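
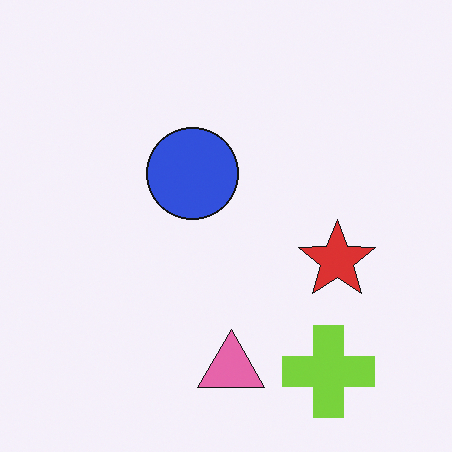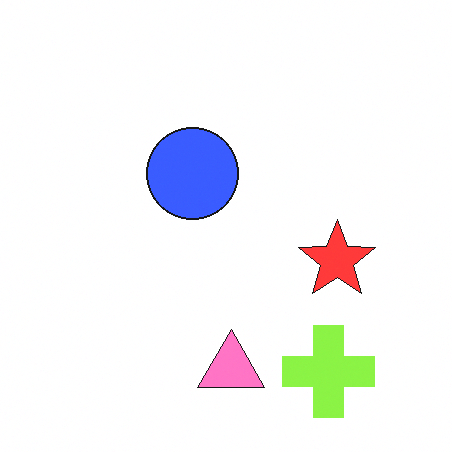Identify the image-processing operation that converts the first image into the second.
Slightly brightened.

Every pixel — background and shapes alike — is uniformly brightened.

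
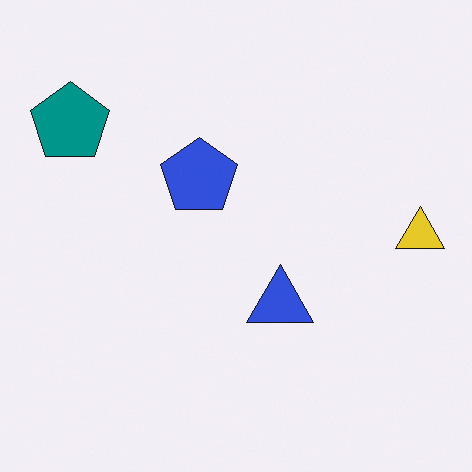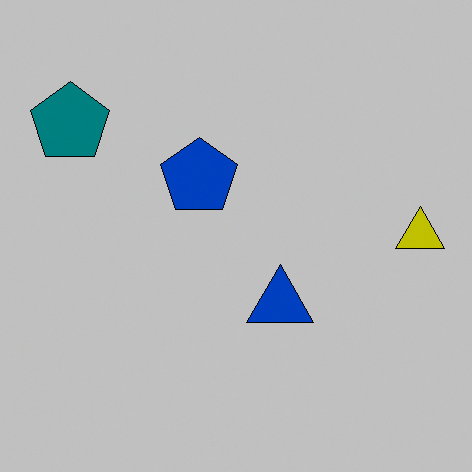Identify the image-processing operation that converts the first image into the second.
The image was aggressively posterized.

Each flat color has snapped to a coarser quantized level — most visibly, the near-white background has dropped to a flat grey.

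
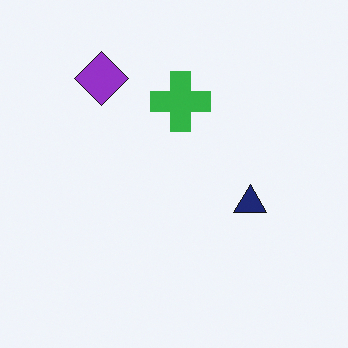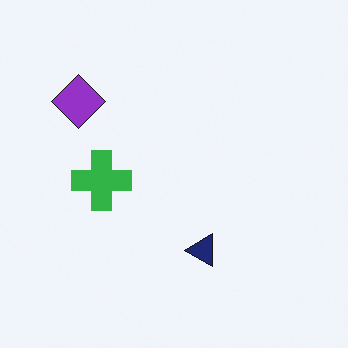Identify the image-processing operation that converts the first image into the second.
This is the original image transposed (reflected across the top-left ↔ bottom-right diagonal).

Shapes have swapped their row and column positions — what was in the top-right is now in the bottom-left — a diagonal reflection.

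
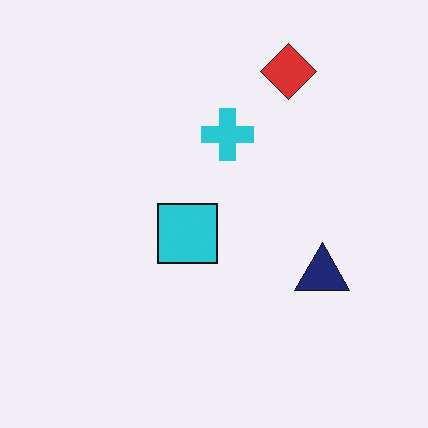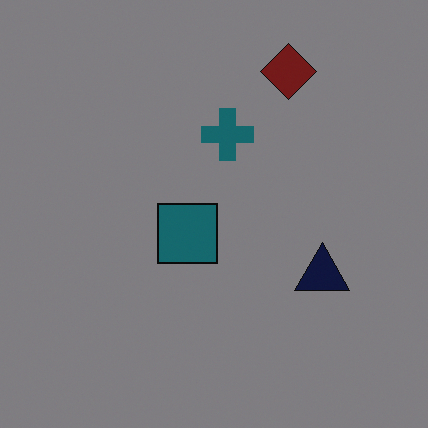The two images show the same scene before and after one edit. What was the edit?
The transformation is: darkened a lot.

Every pixel — background and shapes alike — is uniformly darkened.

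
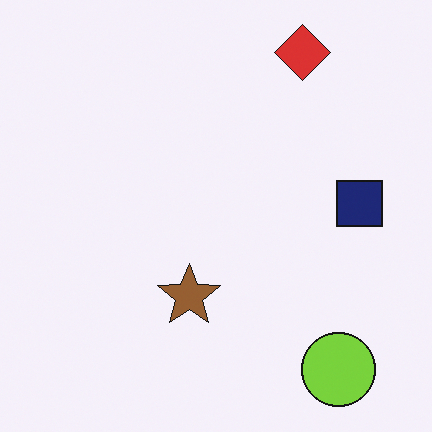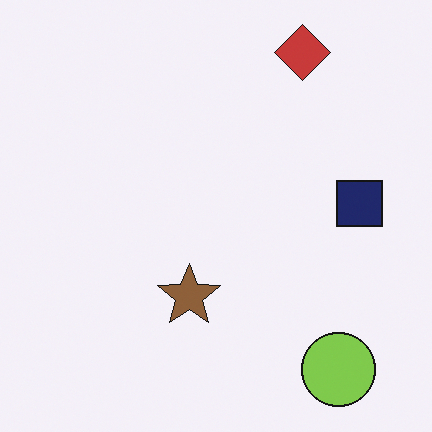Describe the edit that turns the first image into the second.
The transformation is: slightly desaturated.

All colors are more muted and greyish — a global saturation change.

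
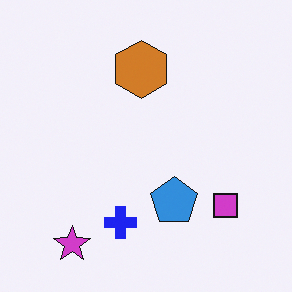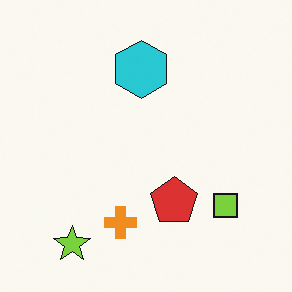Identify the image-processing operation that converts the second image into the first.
The image was hue-shifted by a large amount.

Every shape's color has rotated by the same amount around the hue wheel — a uniform hue shift.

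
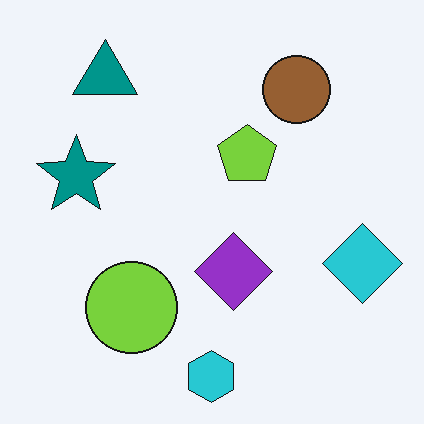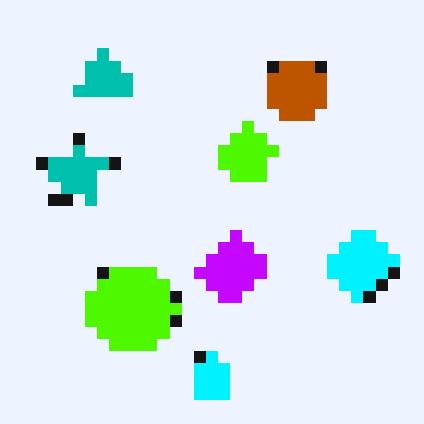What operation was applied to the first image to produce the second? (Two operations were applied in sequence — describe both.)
Made much more vivid (saturation change), then heavily pixelated into large blocks.

All colors are more vivid — a global saturation change. Shapes are reduced to large square blocks; fine edges and outlines are lost — a downscale-then-upscale (mosaic) effect.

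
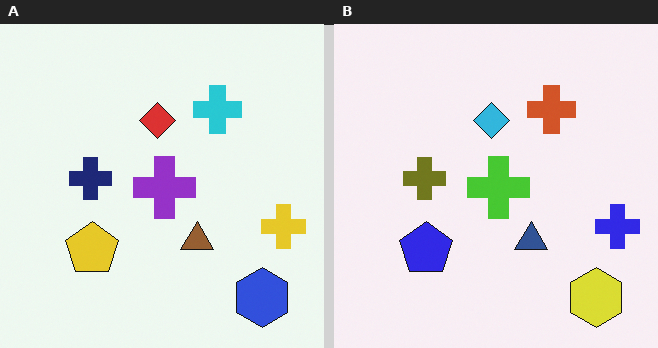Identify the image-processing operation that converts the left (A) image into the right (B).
The right (B) image is the left (A) hue-shifted through roughly half the color wheel.

Every shape's color has rotated by the same amount around the hue wheel — a uniform hue shift.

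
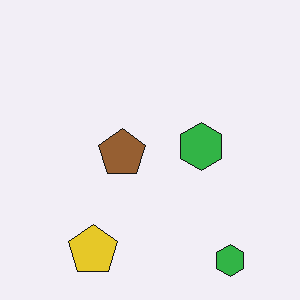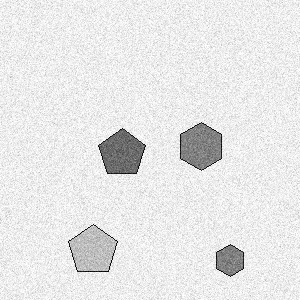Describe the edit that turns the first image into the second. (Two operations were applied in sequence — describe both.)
The image was degraded with visible gaussian noise, then converted to grayscale.

Random speckle covers the whole image, including the flat background. All color is removed — every shape is now a shade of grey.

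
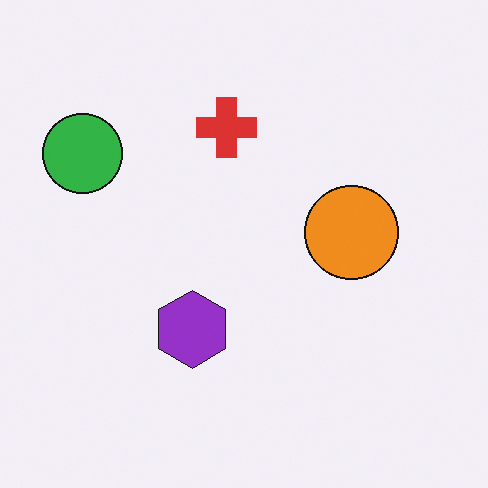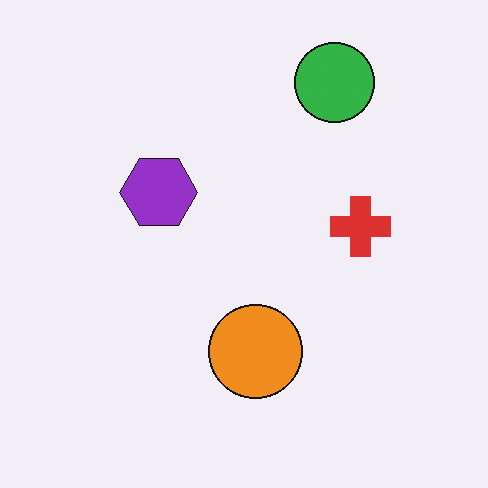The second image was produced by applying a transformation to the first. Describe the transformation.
The transformation is: rotated 90° clockwise.

The green circle sits in the top-left of the first image and the top-right of the second — consistent with a whole-image 90° clockwise rotation.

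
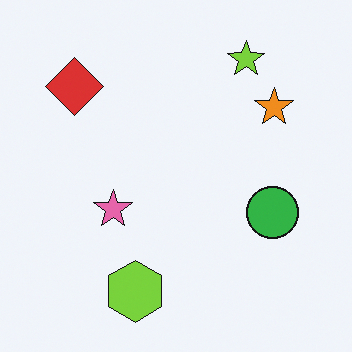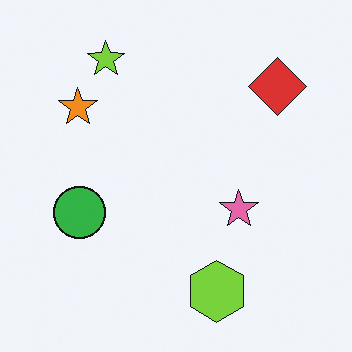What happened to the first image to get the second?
This is the original image flipped horizontally (left ↔ right).

The red diamond is in the top-left of the first image and the top-right of the second — shapes on opposite sides of the vertical midline have swapped in a mirror flip.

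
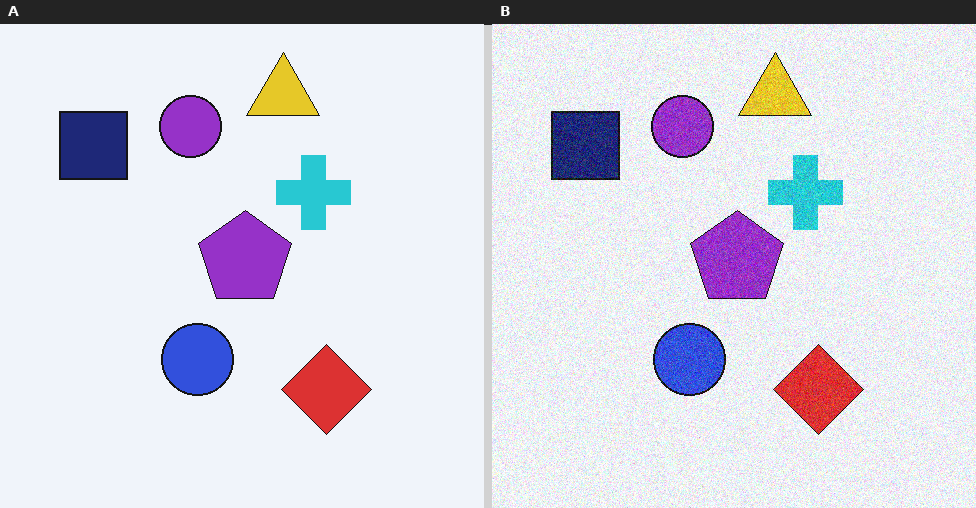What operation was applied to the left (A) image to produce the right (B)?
This is the original image degraded with visible gaussian noise.

Random speckle covers the whole image, including the flat background.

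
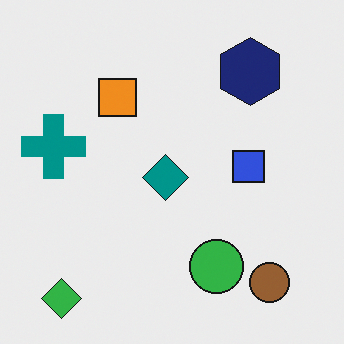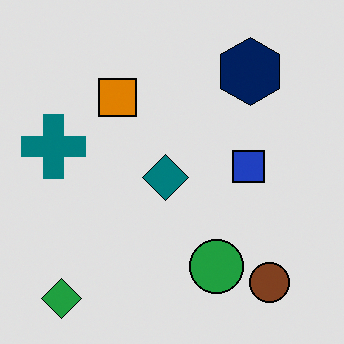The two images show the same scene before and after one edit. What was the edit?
The second image is the first moderately posterized.

Each flat color has snapped to a coarser quantized level — most visibly, the near-white background has dropped to a flat grey.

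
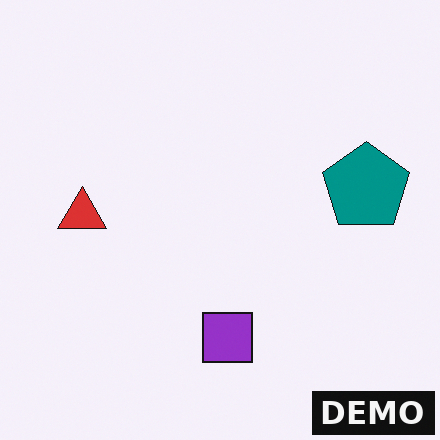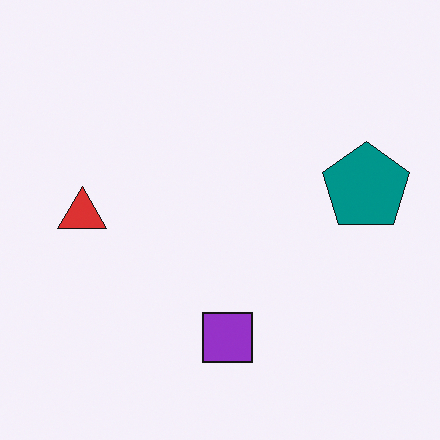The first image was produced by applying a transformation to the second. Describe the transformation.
Watermarked with the text "DEMO" in the lower-right corner.

A dark label reading "DEMO" appears in the lower-right corner.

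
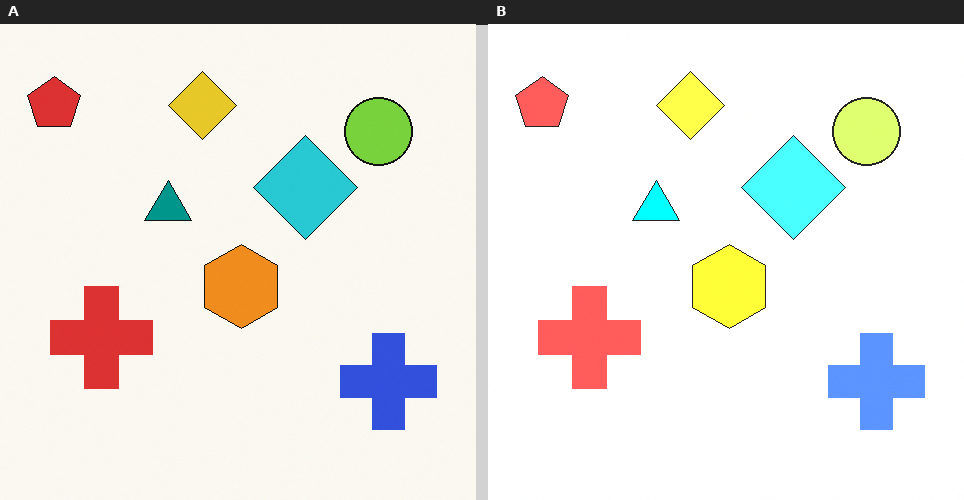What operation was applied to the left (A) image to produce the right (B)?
The right (B) image is the left (A) substantially brightened.

Every pixel — background and shapes alike — is uniformly brightened.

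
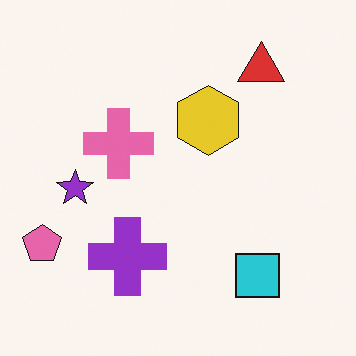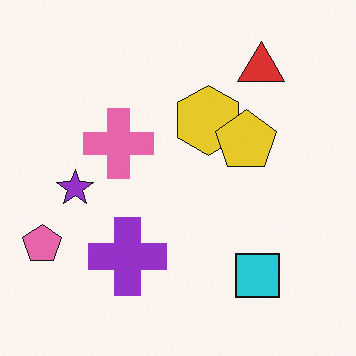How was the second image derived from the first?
It was overlaid with an additional yellow pentagon.

A yellow pentagon appears in the second image that is absent from the first.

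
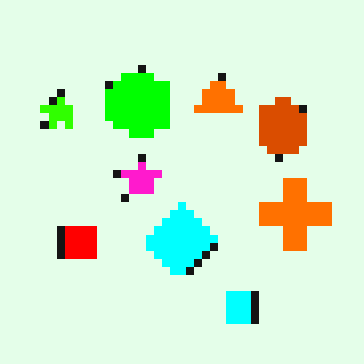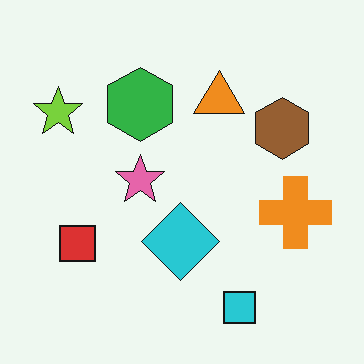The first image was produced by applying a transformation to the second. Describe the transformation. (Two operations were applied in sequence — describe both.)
The image was made much more vivid (saturation change), then moderately pixelated.

All colors are more vivid — a global saturation change. Shapes are reduced to large square blocks; fine edges and outlines are lost — a downscale-then-upscale (mosaic) effect.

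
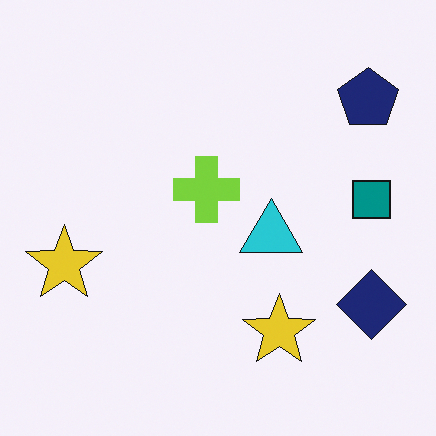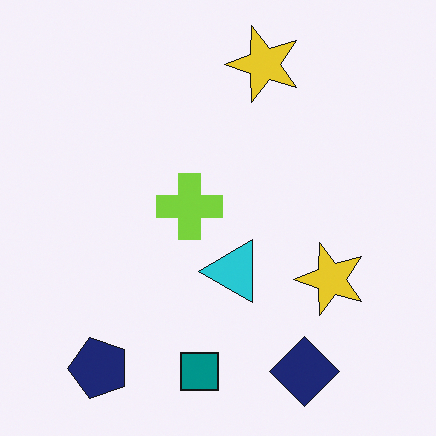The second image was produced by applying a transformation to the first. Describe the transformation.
Transposed (reflected across the top-left ↔ bottom-right diagonal).

Shapes have swapped their row and column positions — what was in the top-right is now in the bottom-left — a diagonal reflection.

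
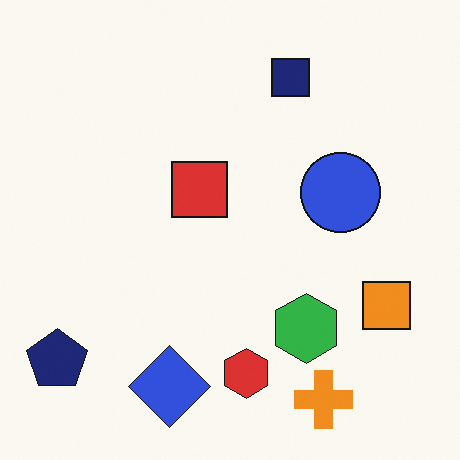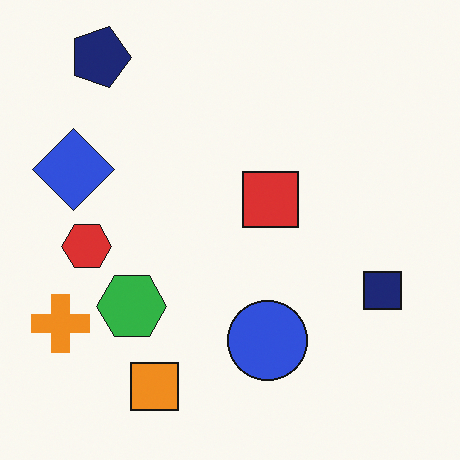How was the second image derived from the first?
The second image is the first rotated 90° clockwise.

The navy pentagon sits in the bottom-left of the first image and the top-left of the second — consistent with a whole-image 90° clockwise rotation.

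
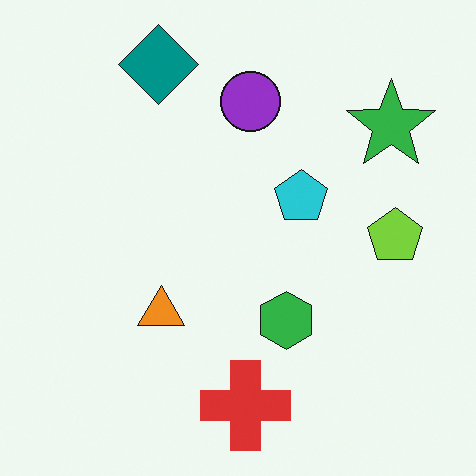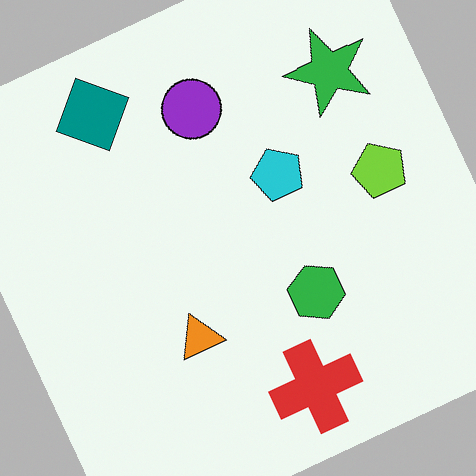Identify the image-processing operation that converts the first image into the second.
Rotated counter-clockwise by a moderate amount.

Every shape is tilted by the same angle and the image corners show triangular fill wedges — a whole-image rotation by a non-right angle.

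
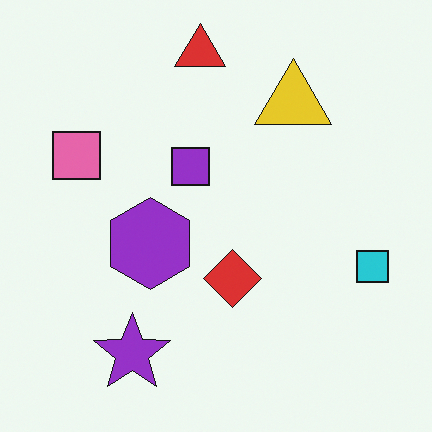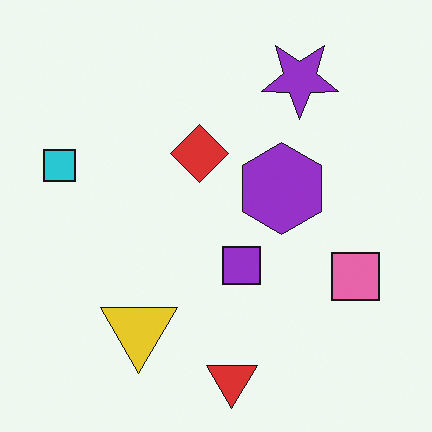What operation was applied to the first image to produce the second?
It was rotated 180°.

The red triangle sits in the top of the first image and the bottom of the second — consistent with a whole-image 180° rotation.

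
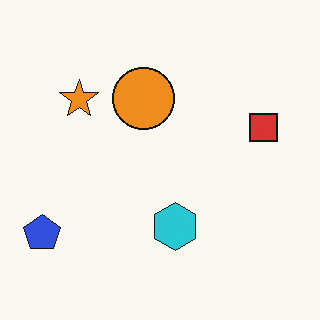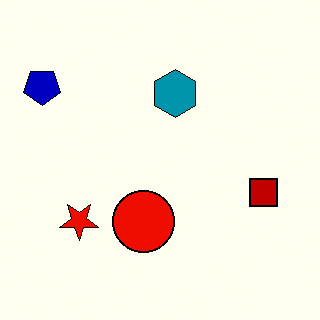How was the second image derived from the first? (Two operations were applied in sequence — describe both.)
The second image is the first flipped vertically (top ↔ bottom), then given much higher contrast.

The blue pentagon is in the bottom-left of the first image and the top-left of the second — shapes on opposite sides of the horizontal midline have swapped in a mirror flip. Tones are pushed away from mid-grey across the whole image — a global contrast change.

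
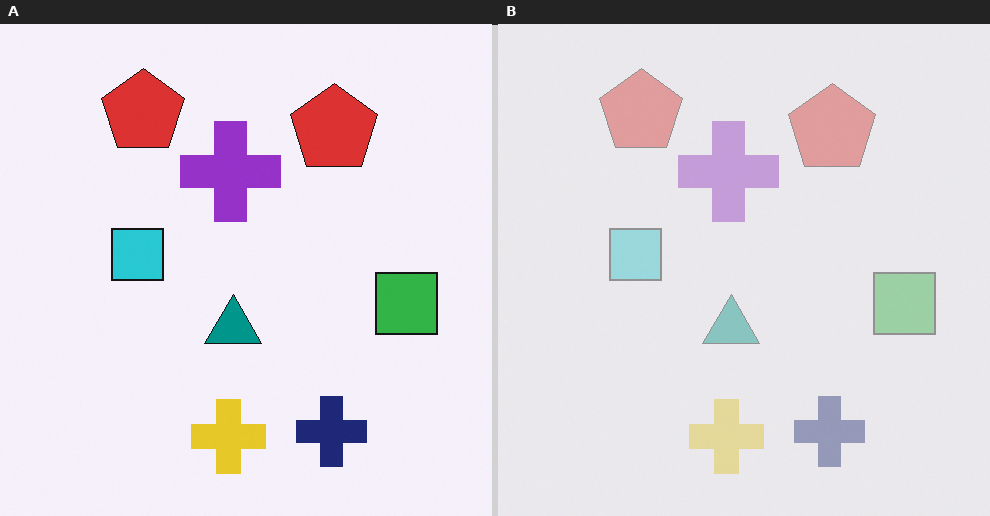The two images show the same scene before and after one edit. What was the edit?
The image was given much lower contrast.

Tones are pushed toward mid-grey across the whole image — a global contrast change.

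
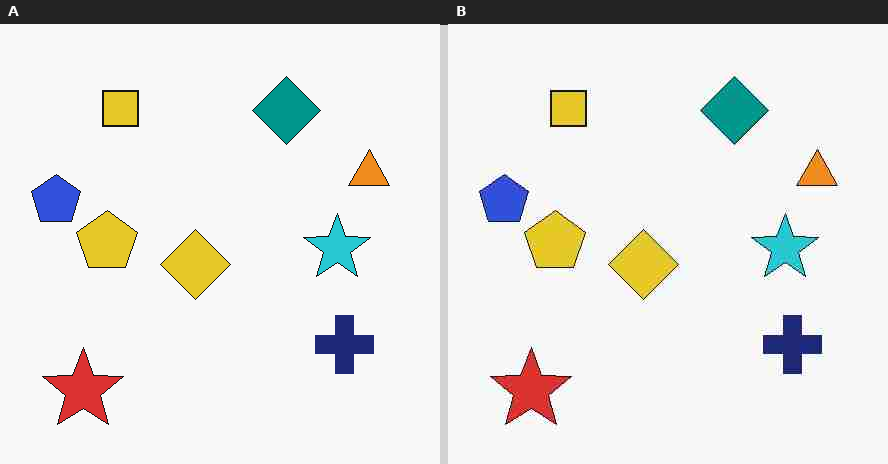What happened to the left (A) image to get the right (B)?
It was degraded with heavy JPEG compression.

Blocky 8×8 compression artifacts appear around shape edges and the flat background shows ringing — characteristic JPEG degradation.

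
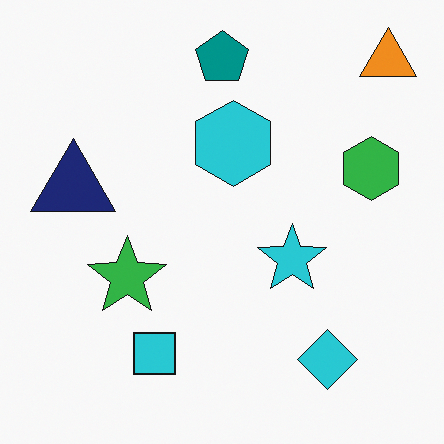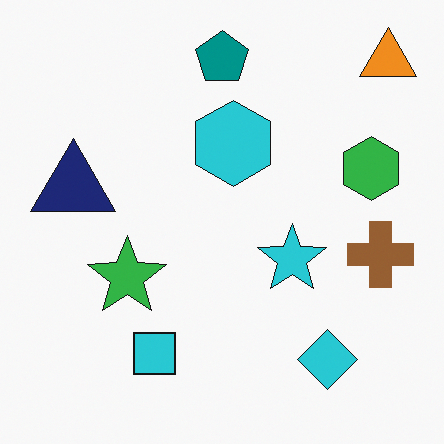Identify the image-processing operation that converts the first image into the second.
It was overlaid with an additional brown cross.

A brown cross appears in the second image that is absent from the first.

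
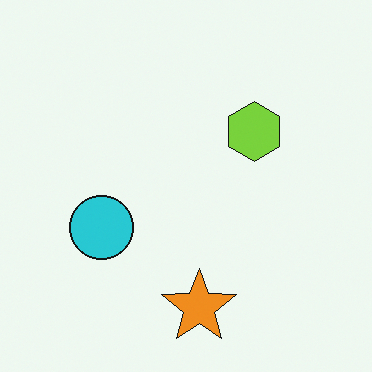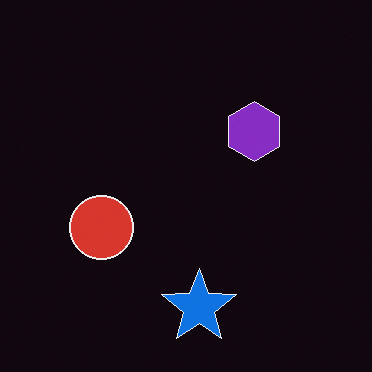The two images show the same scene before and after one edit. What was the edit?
The image was color-inverted (negative).

The light background has become dark and every shape's color is its complement — a photographic negative.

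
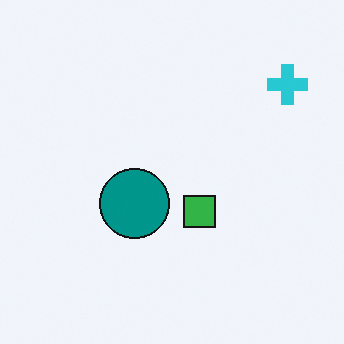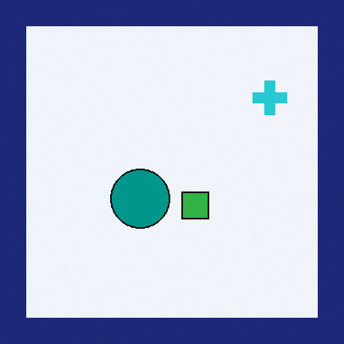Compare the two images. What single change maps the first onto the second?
It was framed with a navy border.

A solid navy frame runs around the edge of the second image, with the content slightly shrunk inside it.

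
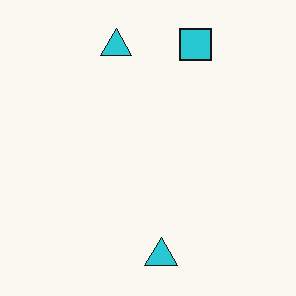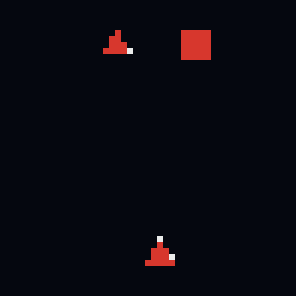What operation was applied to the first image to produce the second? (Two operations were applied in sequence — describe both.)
The second image is the first color-inverted (negative), then moderately pixelated.

The light background has become dark and every shape's color is its complement — a photographic negative. Shapes are reduced to large square blocks; fine edges and outlines are lost — a downscale-then-upscale (mosaic) effect.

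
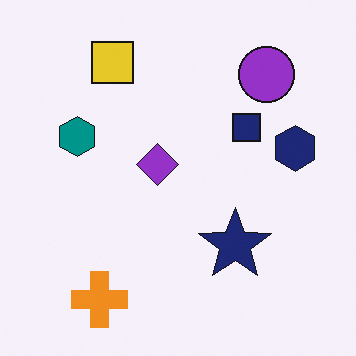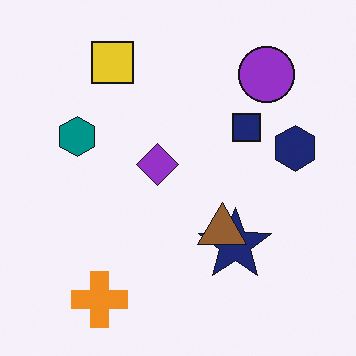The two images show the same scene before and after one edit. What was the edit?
It was overlaid with an additional brown triangle.

A brown triangle appears in the second image that is absent from the first.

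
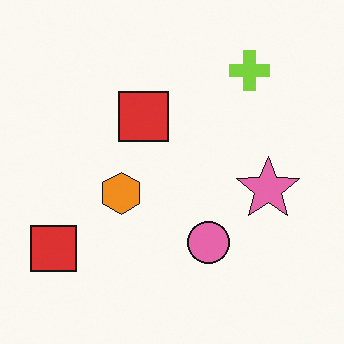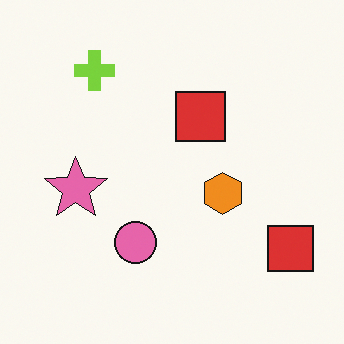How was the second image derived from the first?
This is the original image flipped horizontally (left ↔ right).

The pink star is in the right of the first image and the left of the second — shapes on opposite sides of the vertical midline have swapped in a mirror flip.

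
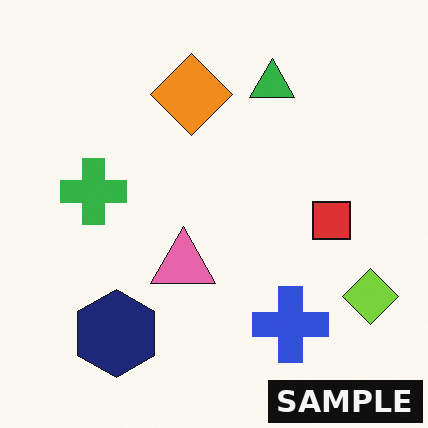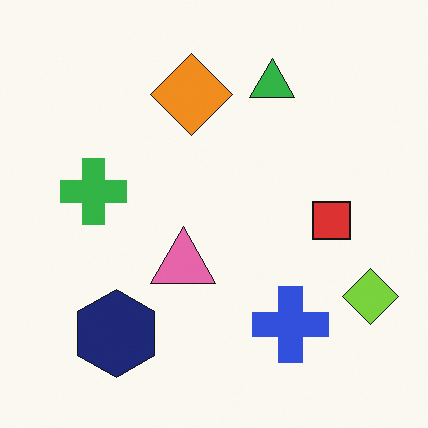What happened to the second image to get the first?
The transformation is: watermarked with the text "SAMPLE" in the lower-right corner.

A dark label reading "SAMPLE" appears in the lower-right corner.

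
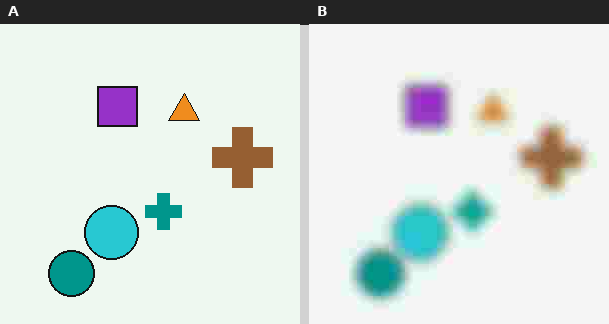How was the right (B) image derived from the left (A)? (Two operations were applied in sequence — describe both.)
Strongly gaussian-blurred, then heavily JPEG-compressed with obvious blocking artifacts.

Shape edges and outlines are uniformly softened across the whole image. Blocky 8×8 compression artifacts appear around shape edges and the flat background shows ringing — characteristic JPEG degradation.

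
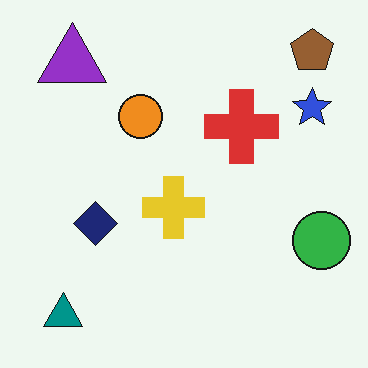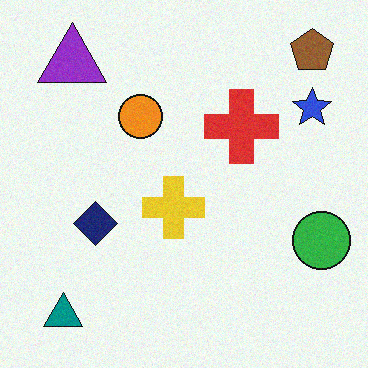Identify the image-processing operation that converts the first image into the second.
Degraded with light additive noise.

Random speckle covers the whole image, including the flat background.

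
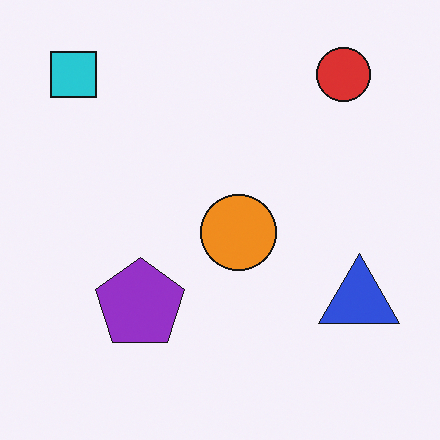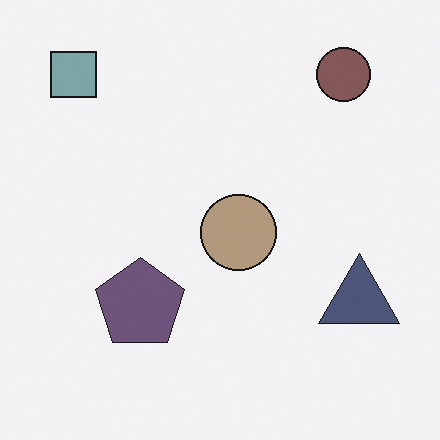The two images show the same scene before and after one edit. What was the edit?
The transformation is: made much more muted (saturation change).

All colors are more muted and greyish — a global saturation change.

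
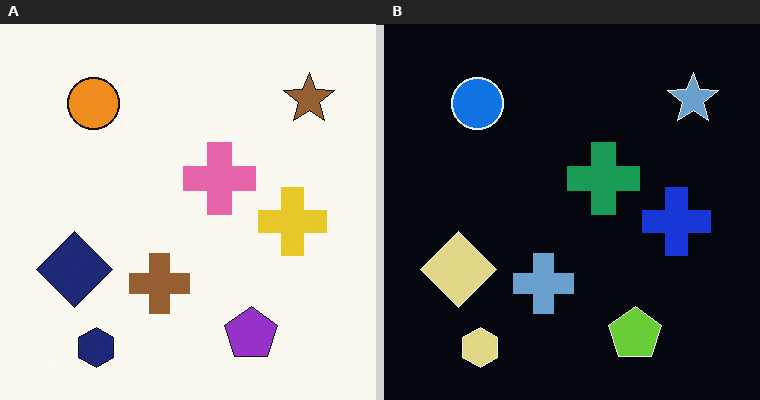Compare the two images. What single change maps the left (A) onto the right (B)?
The transformation is: color-inverted (negative).

The light background has become dark and every shape's color is its complement — a photographic negative.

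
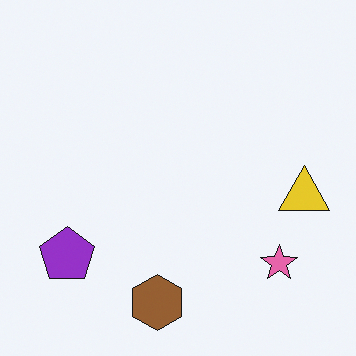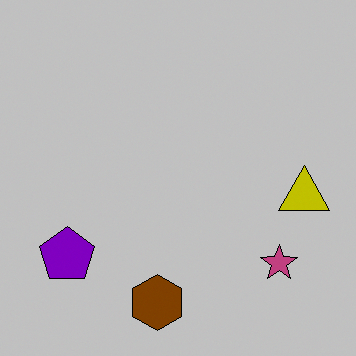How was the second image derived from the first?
The second image is the first heavily posterized to just a handful of flat colors.

Each flat color has snapped to a coarser quantized level — most visibly, the near-white background has dropped to a flat grey.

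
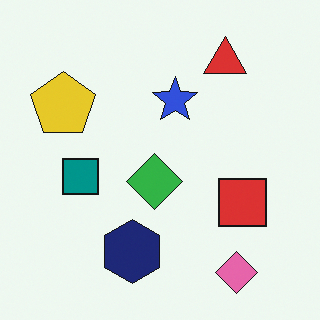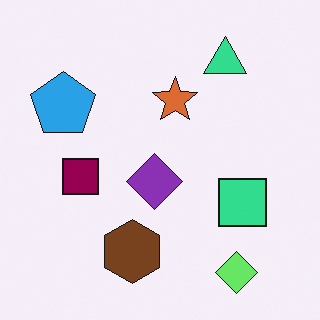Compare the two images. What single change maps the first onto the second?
It was hue-shifted noticeably.

Every shape's color has rotated by the same amount around the hue wheel — a uniform hue shift.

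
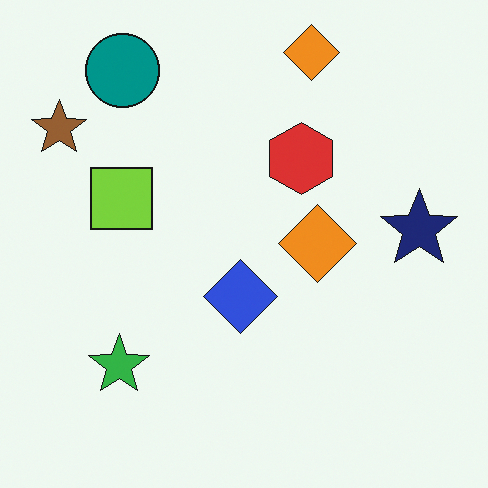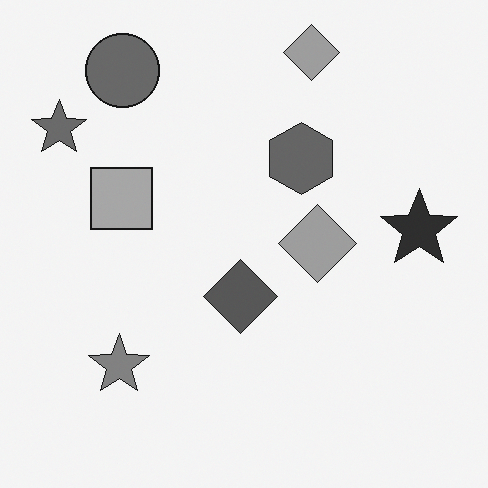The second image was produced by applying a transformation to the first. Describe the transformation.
The image was converted to grayscale.

All color is removed — every shape is now a shade of grey.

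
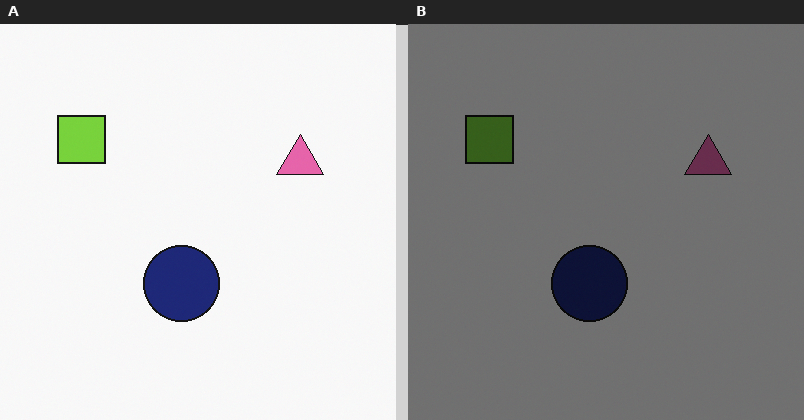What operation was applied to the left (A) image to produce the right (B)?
It was substantially darkened.

Every pixel — background and shapes alike — is uniformly darkened.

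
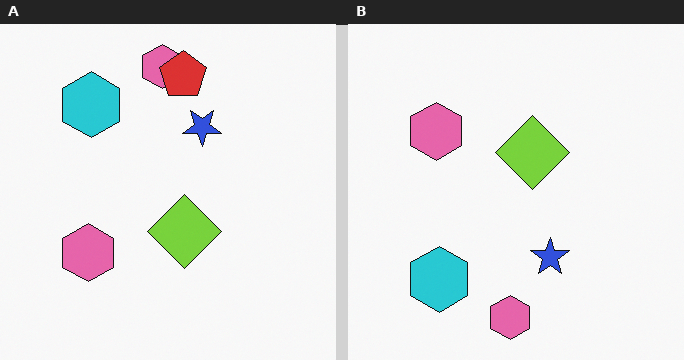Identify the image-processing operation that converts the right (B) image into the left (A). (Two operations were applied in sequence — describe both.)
The left (A) image is the right (B) flipped vertically (top ↔ bottom), then overlaid with an additional red pentagon.

The cyan hexagon is in the bottom-left of the right (B) image and the top-left of the left (A) — shapes on opposite sides of the horizontal midline have swapped in a mirror flip. A red pentagon appears in the left (A) image that is absent from the right (B).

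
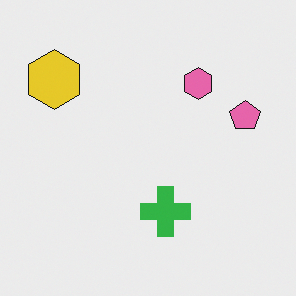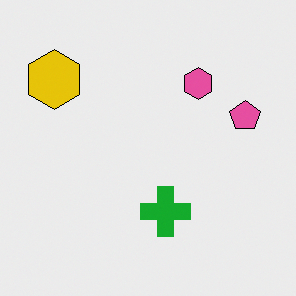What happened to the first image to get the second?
The image was given slightly increased contrast.

Tones are pushed away from mid-grey across the whole image — a global contrast change.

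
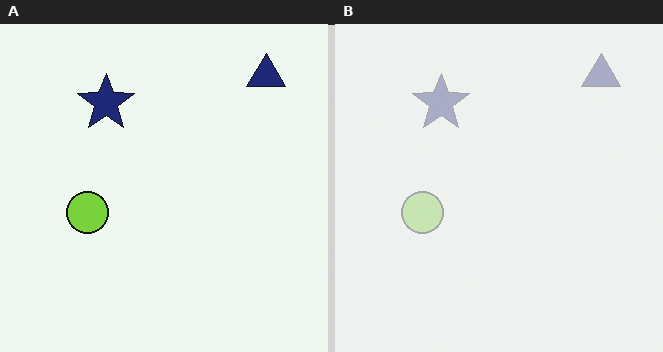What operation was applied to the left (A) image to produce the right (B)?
Washed out (contrast reduced).

Tones are pushed toward mid-grey across the whole image — a global contrast change.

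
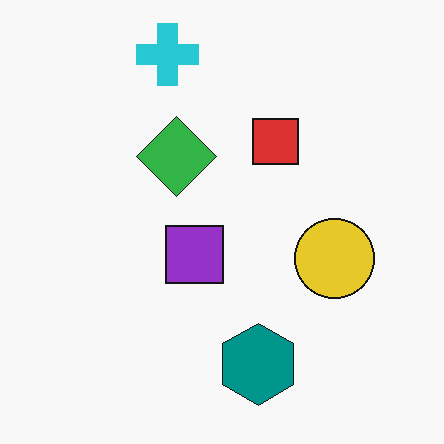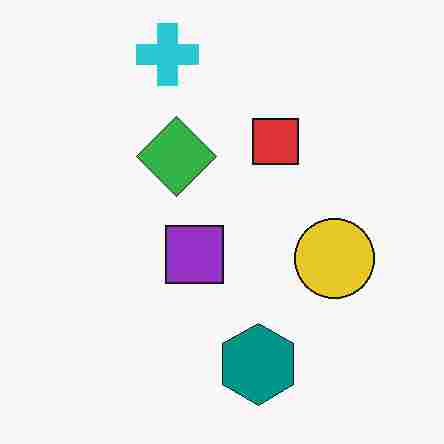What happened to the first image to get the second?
The transformation is: heavily JPEG-compressed with obvious blocking artifacts.

Blocky 8×8 compression artifacts appear around shape edges and the flat background shows ringing — characteristic JPEG degradation.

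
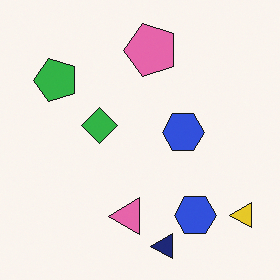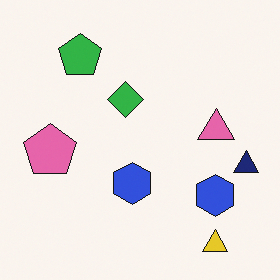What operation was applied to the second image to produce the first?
The transformation is: transposed (reflected across the top-left ↔ bottom-right diagonal).

Shapes have swapped their row and column positions — what was in the top-right is now in the bottom-left — a diagonal reflection.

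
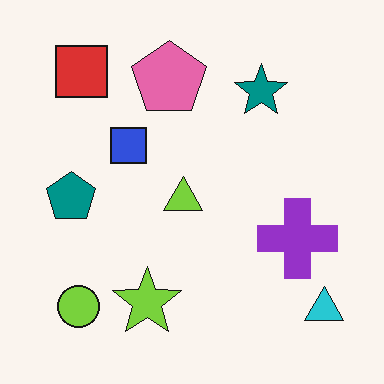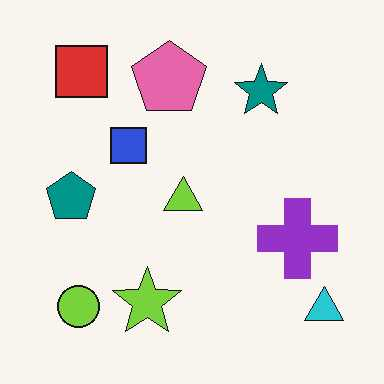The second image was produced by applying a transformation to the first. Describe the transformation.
The transformation is: JPEG-compressed with visible artifacts.

Blocky 8×8 compression artifacts appear around shape edges and the flat background shows ringing — characteristic JPEG degradation.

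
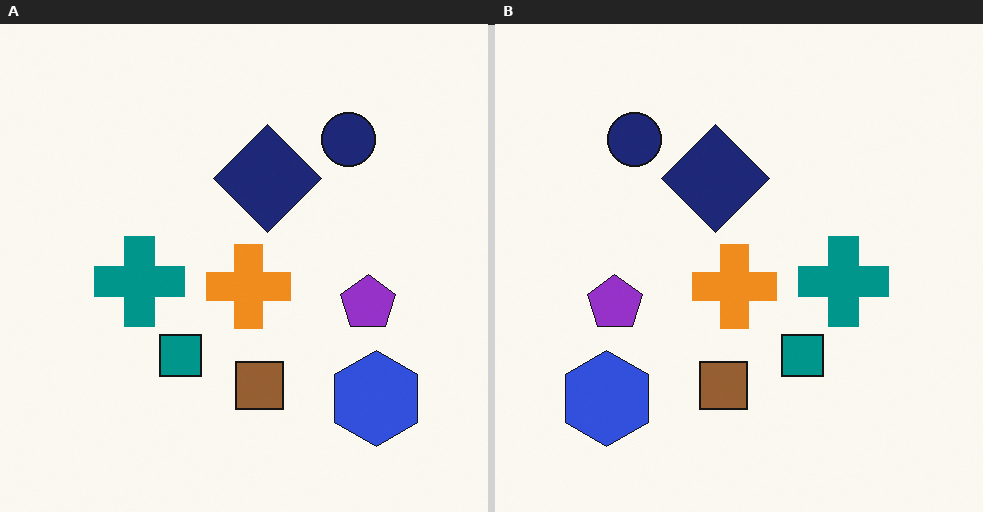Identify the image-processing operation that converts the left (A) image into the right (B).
Flipped horizontally (left ↔ right).

The blue hexagon is in the bottom-right of the left (A) image and the bottom-left of the right (B) — shapes on opposite sides of the vertical midline have swapped in a mirror flip.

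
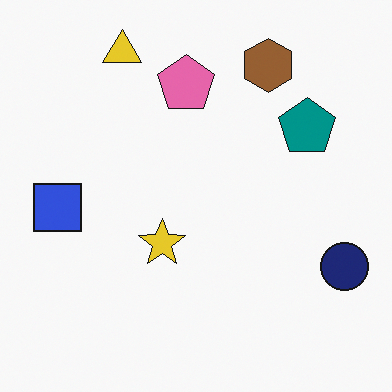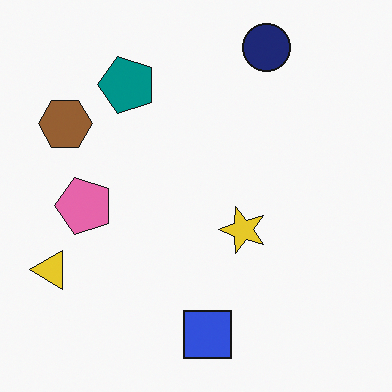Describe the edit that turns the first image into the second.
The image was rotated 90° counter-clockwise.

The navy circle sits in the bottom-right of the first image and the top-right of the second — consistent with a whole-image 90° counter-clockwise rotation.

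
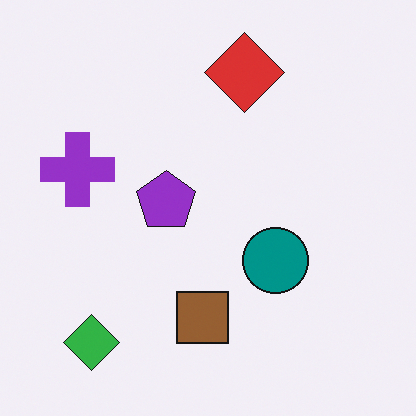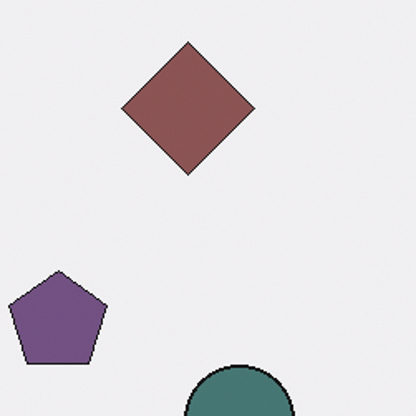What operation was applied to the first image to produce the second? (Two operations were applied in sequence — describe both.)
The second image is the first cropped to a noticeably smaller region and rescaled, then made much more muted (saturation change).

The visible shapes are larger and the field of view is narrower; shapes near the original edges may be partly or wholly outside the frame — a crop-and-rescale. All colors are more muted and greyish — a global saturation change.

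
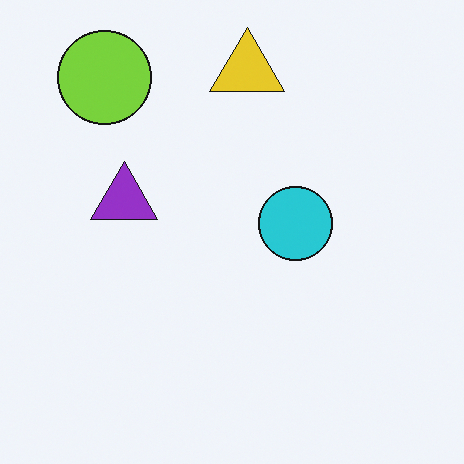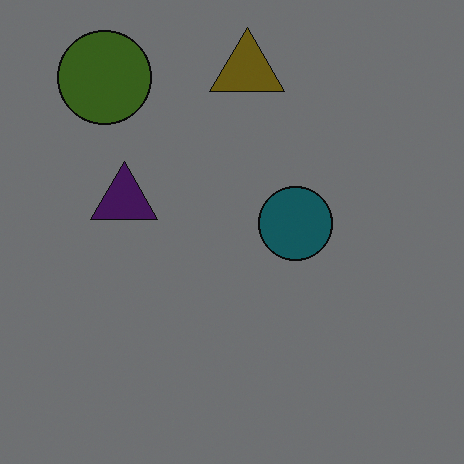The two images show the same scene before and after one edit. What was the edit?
It was noticeably darkened.

Every pixel — background and shapes alike — is uniformly darkened.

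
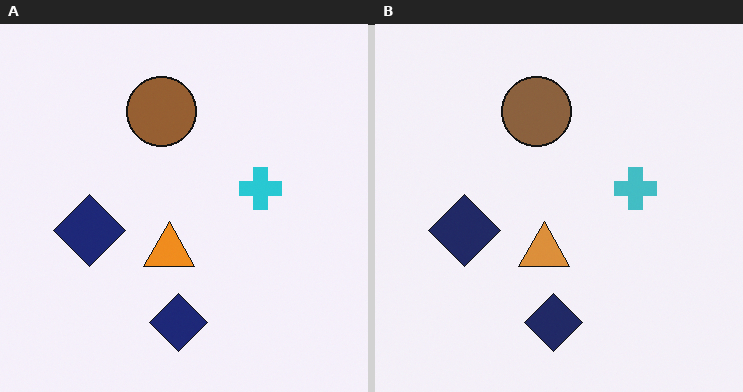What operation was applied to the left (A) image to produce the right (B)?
This is the original image slightly desaturated.

All colors are more muted and greyish — a global saturation change.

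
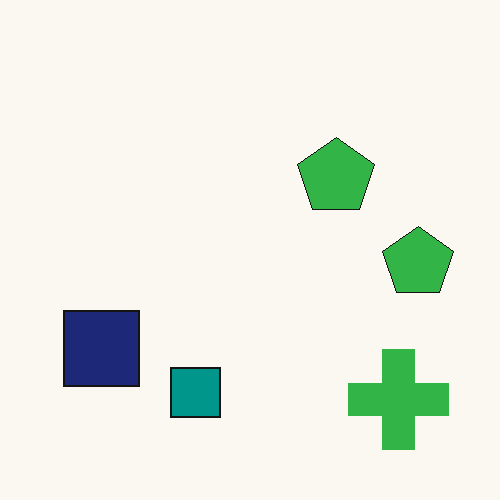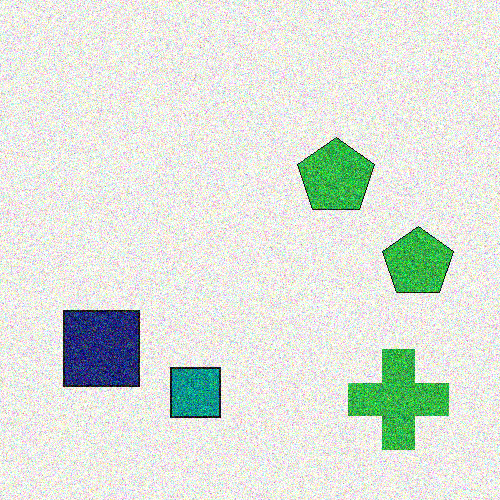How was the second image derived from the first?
The image was degraded with heavy additive noise.

Random speckle covers the whole image, including the flat background.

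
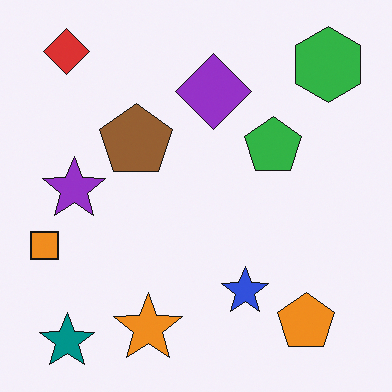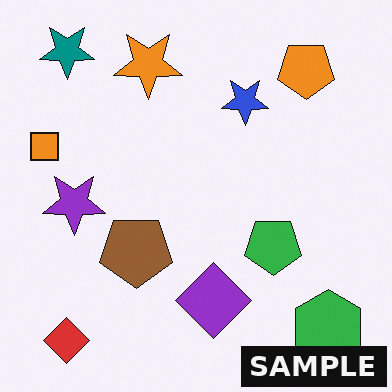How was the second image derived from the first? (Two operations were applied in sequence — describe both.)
The transformation is: flipped vertically (top ↔ bottom), then watermarked with the text "SAMPLE" in the lower-right corner.

The red diamond is in the top-left of the first image and the bottom-left of the second — shapes on opposite sides of the horizontal midline have swapped in a mirror flip. A dark label reading "SAMPLE" appears in the lower-right corner.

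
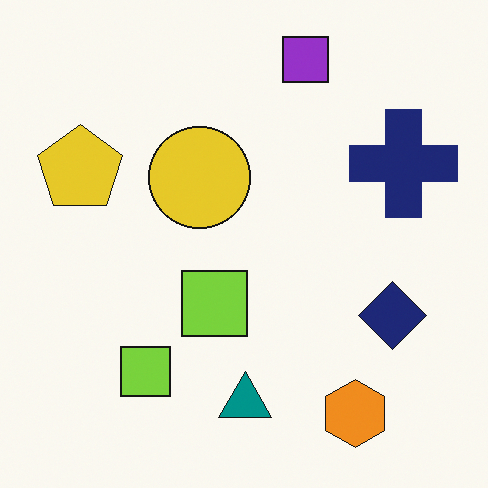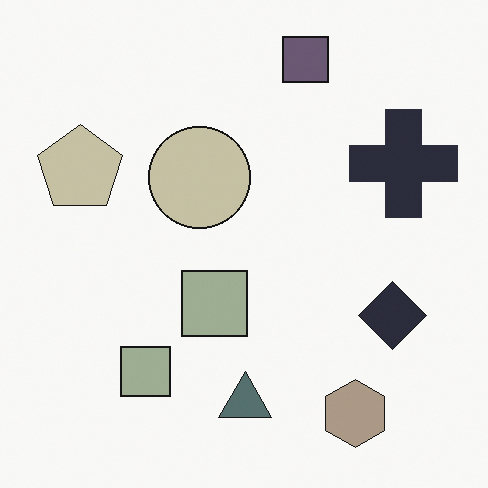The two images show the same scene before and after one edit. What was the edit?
This is the original image heavily desaturated.

All colors are more muted and greyish — a global saturation change.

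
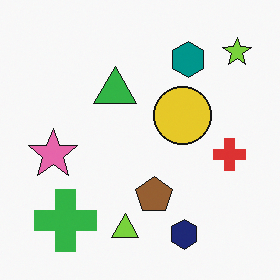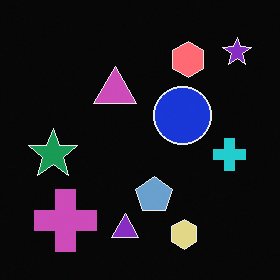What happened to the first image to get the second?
The transformation is: color-inverted (negative).

The light background has become dark and every shape's color is its complement — a photographic negative.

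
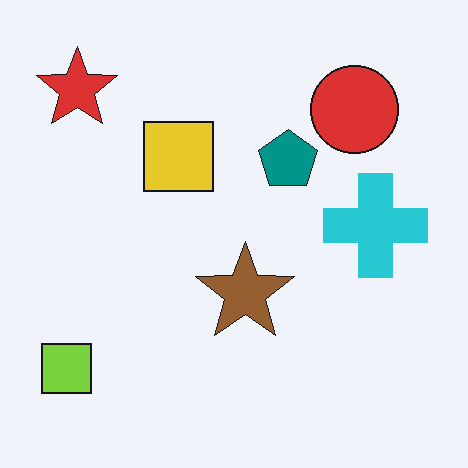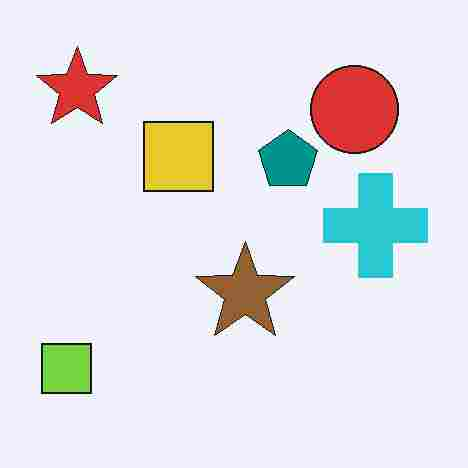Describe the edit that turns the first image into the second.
The second image is the first heavily JPEG-compressed with obvious blocking artifacts.

Blocky 8×8 compression artifacts appear around shape edges and the flat background shows ringing — characteristic JPEG degradation.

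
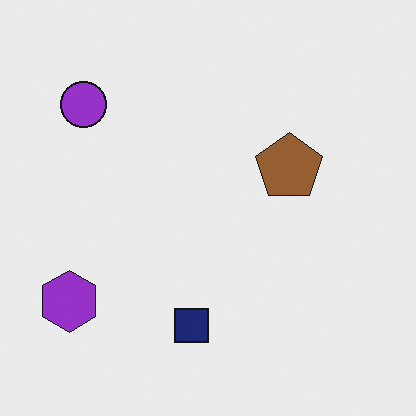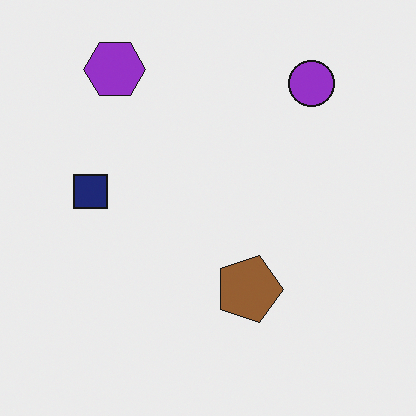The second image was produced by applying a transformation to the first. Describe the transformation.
The second image is the first rotated 90° clockwise.

The purple hexagon sits in the bottom-left of the first image and the top-left of the second — consistent with a whole-image 90° clockwise rotation.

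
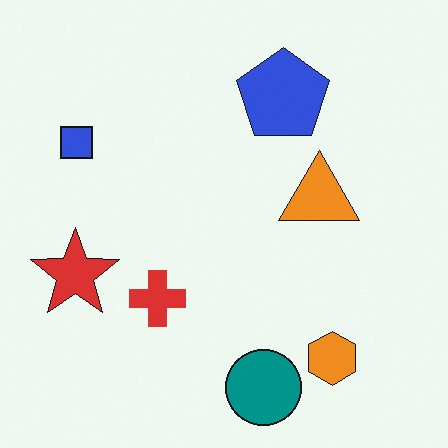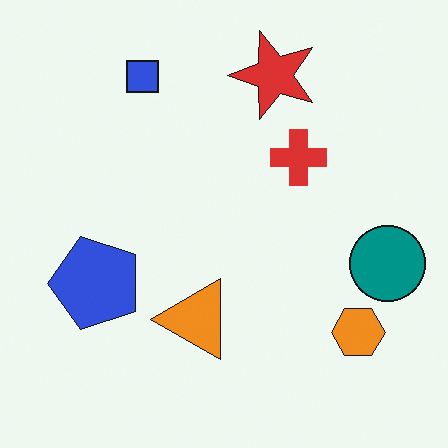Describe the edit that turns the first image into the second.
The second image is the first transposed (reflected across the top-left ↔ bottom-right diagonal).

Shapes have swapped their row and column positions — what was in the top-right is now in the bottom-left — a diagonal reflection.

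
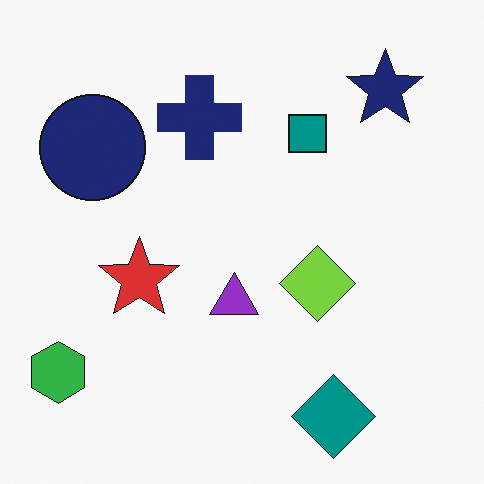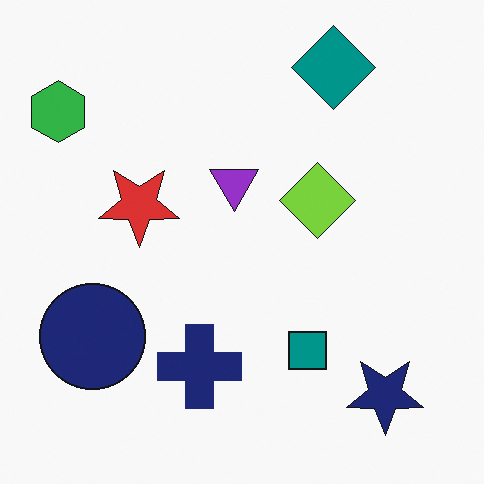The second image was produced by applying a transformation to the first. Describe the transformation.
The transformation is: flipped vertically (top ↔ bottom).

The teal diamond is in the bottom-right of the first image and the top-right of the second — shapes on opposite sides of the horizontal midline have swapped in a mirror flip.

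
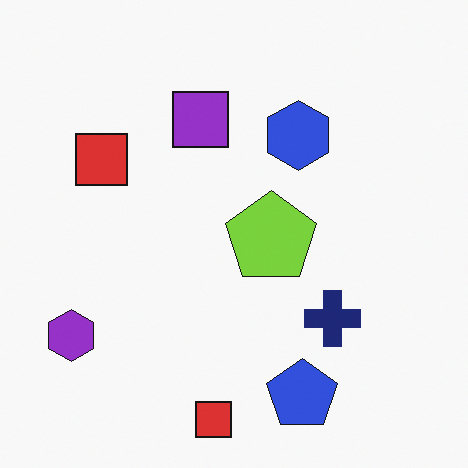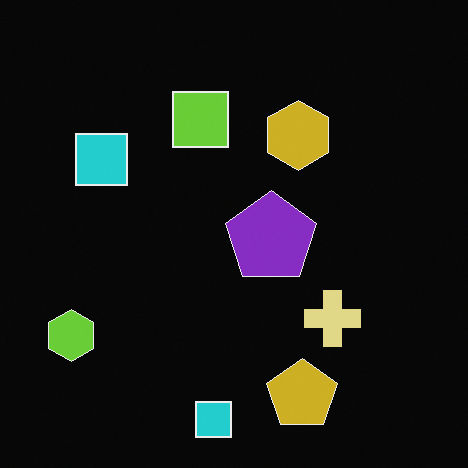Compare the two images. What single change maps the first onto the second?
It was color-inverted (negative).

The light background has become dark and every shape's color is its complement — a photographic negative.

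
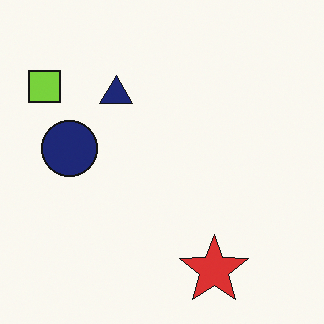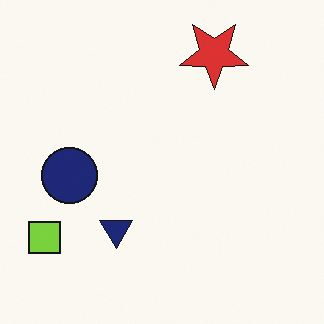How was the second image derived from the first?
The second image is the first flipped vertically (top ↔ bottom).

The red star is in the bottom of the first image and the top of the second — shapes on opposite sides of the horizontal midline have swapped in a mirror flip.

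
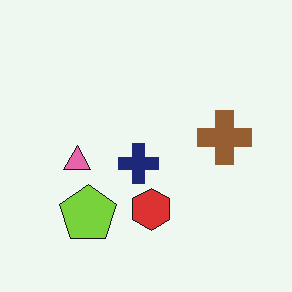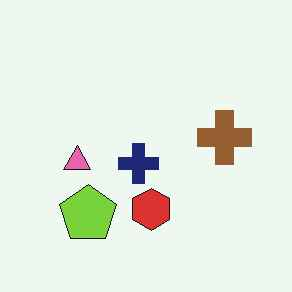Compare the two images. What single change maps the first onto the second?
This is the original image JPEG-compressed with visible artifacts.

Blocky 8×8 compression artifacts appear around shape edges and the flat background shows ringing — characteristic JPEG degradation.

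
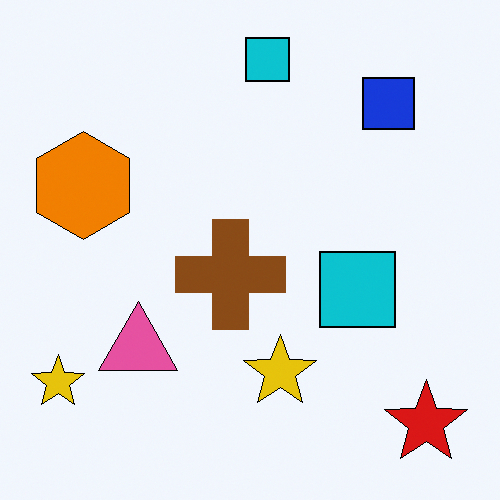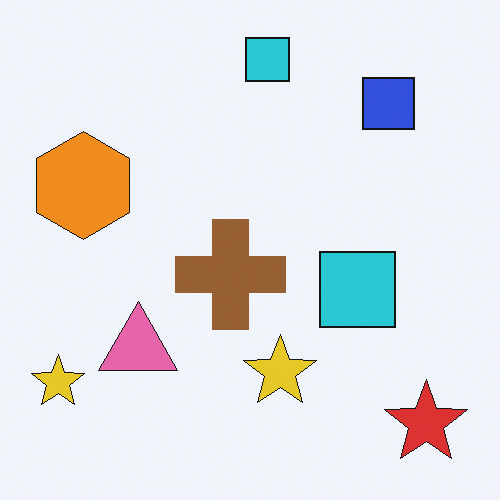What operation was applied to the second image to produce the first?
The image was given slightly increased contrast.

Tones are pushed away from mid-grey across the whole image — a global contrast change.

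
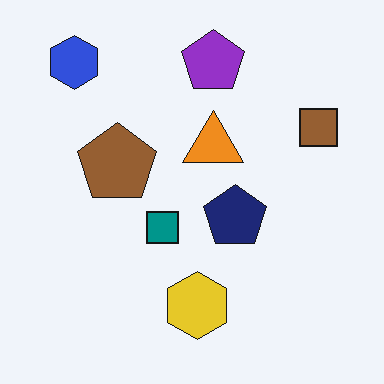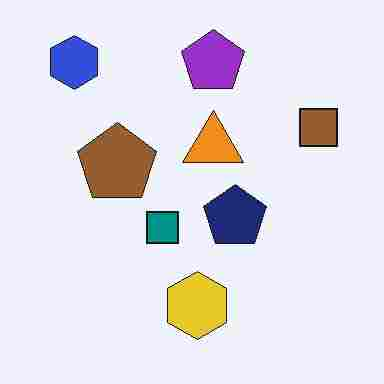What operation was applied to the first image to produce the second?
This is the original image heavily JPEG-compressed with obvious blocking artifacts.

Blocky 8×8 compression artifacts appear around shape edges and the flat background shows ringing — characteristic JPEG degradation.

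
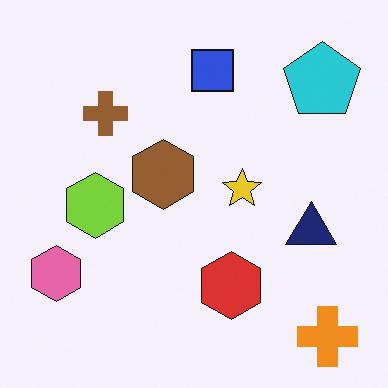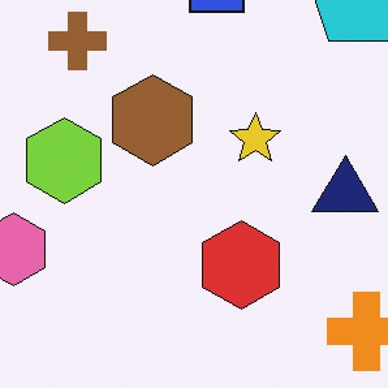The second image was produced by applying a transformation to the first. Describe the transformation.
The image was cropped slightly and scaled back up.

The visible shapes are larger and the field of view is narrower; shapes near the original edges may be partly or wholly outside the frame — a crop-and-rescale.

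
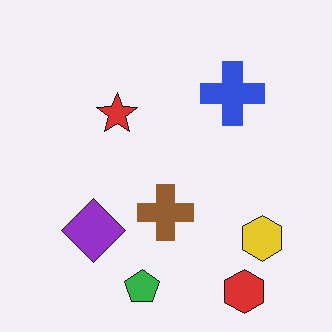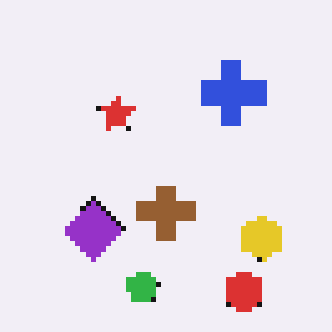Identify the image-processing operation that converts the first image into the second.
Lightly pixelated (a mild mosaic effect).

Shapes are reduced to large square blocks; fine edges and outlines are lost — a downscale-then-upscale (mosaic) effect.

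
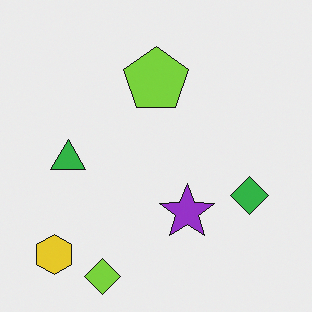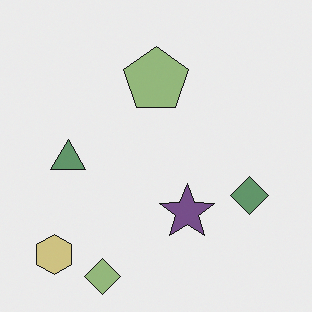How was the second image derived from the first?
Made much more muted (saturation change).

All colors are more muted and greyish — a global saturation change.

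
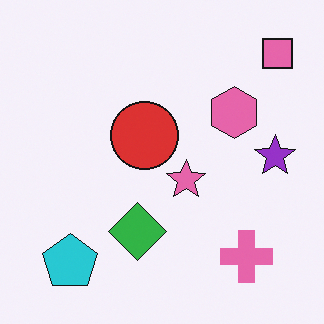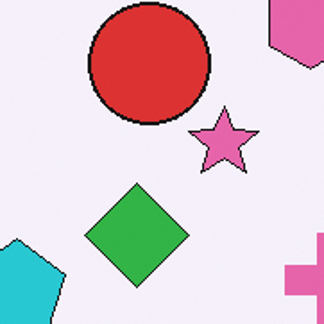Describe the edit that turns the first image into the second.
The image was cropped to a noticeably smaller region and rescaled.

The visible shapes are larger and the field of view is narrower; shapes near the original edges may be partly or wholly outside the frame — a crop-and-rescale.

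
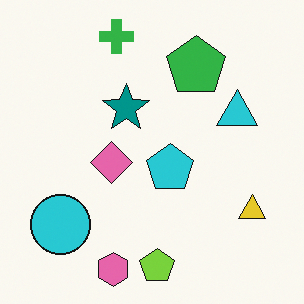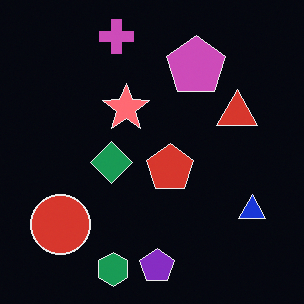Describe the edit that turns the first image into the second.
It was color-inverted (negative).

The light background has become dark and every shape's color is its complement — a photographic negative.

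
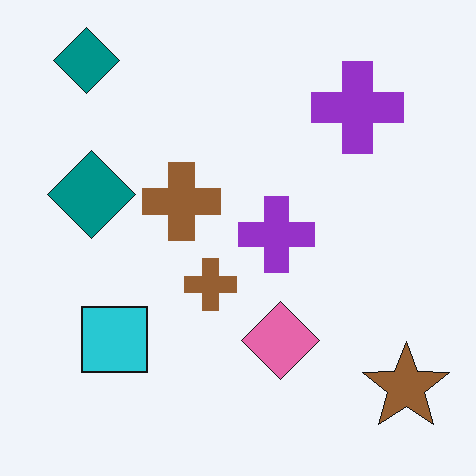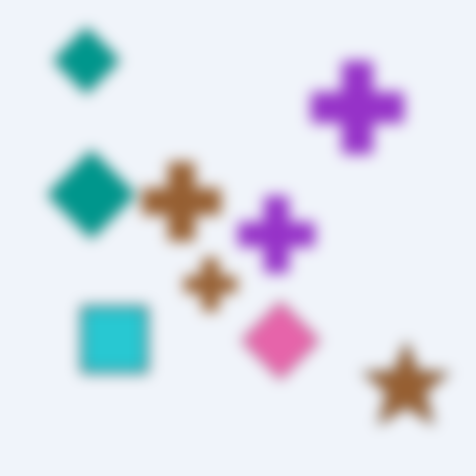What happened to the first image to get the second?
The transformation is: strongly gaussian-blurred.

Shape edges and outlines are uniformly softened across the whole image.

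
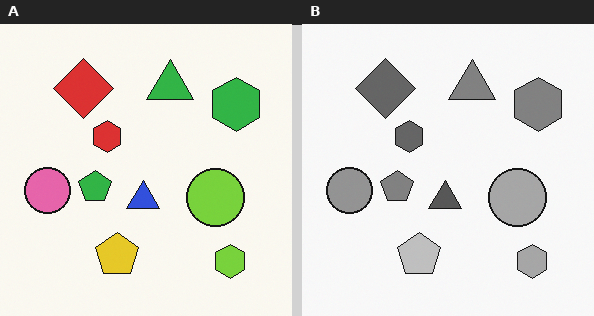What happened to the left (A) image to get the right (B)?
The transformation is: converted to grayscale.

All color is removed — every shape is now a shade of grey.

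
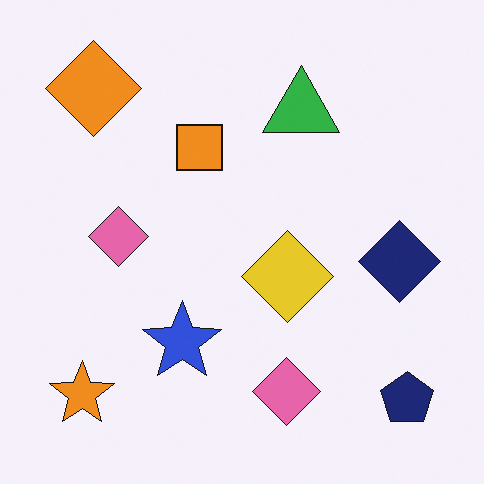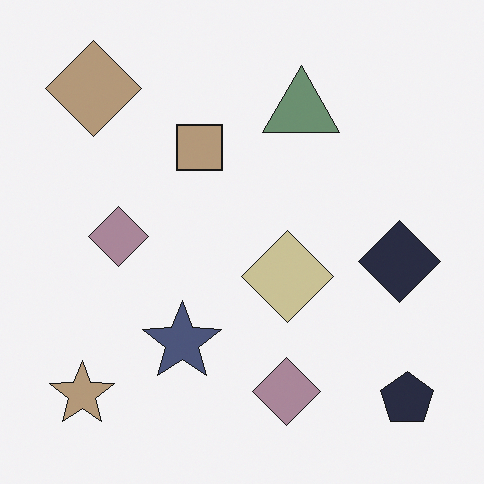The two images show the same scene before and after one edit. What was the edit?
The second image is the first heavily desaturated.

All colors are more muted and greyish — a global saturation change.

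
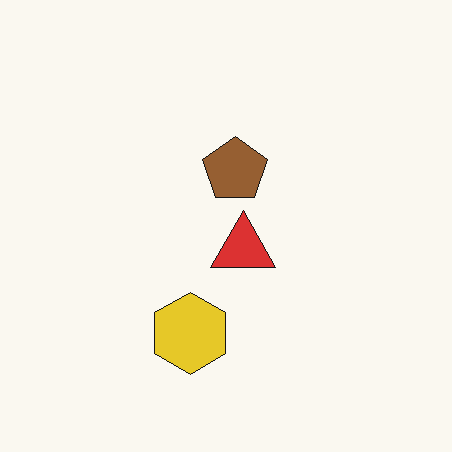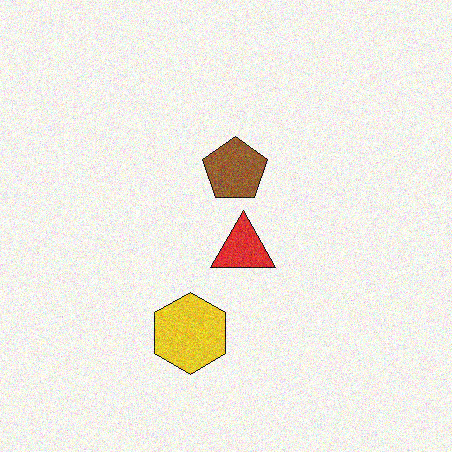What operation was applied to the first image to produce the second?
It was degraded with moderate additive noise.

Random speckle covers the whole image, including the flat background.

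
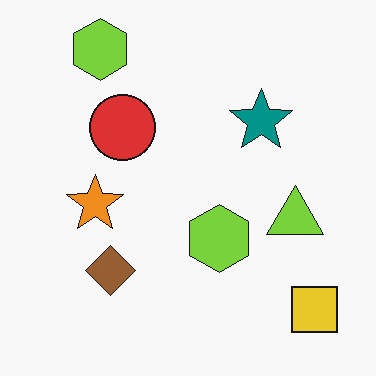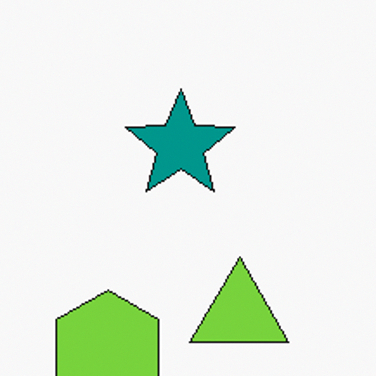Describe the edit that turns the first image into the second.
The second image is the first cropped to a noticeably smaller region and rescaled.

The visible shapes are larger and the field of view is narrower; shapes near the original edges may be partly or wholly outside the frame — a crop-and-rescale.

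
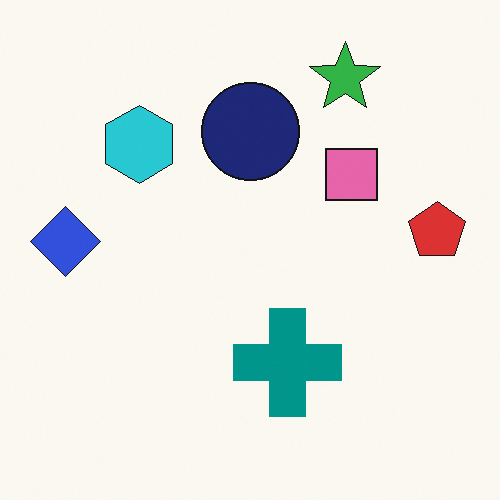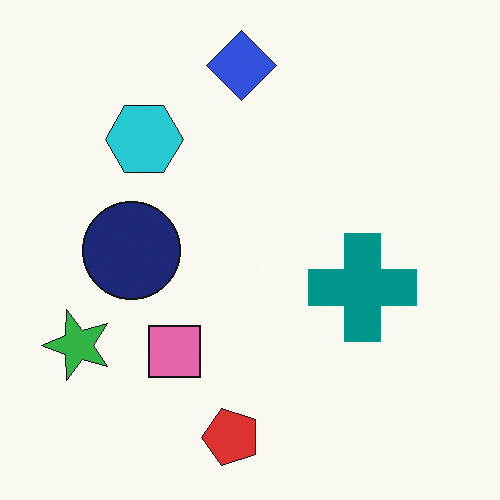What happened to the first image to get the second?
This is the original image transposed (reflected across the top-left ↔ bottom-right diagonal).

Shapes have swapped their row and column positions — what was in the top-right is now in the bottom-left — a diagonal reflection.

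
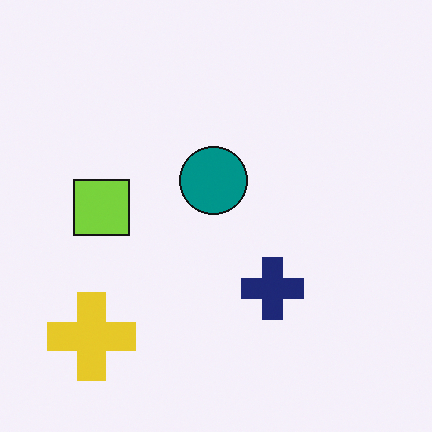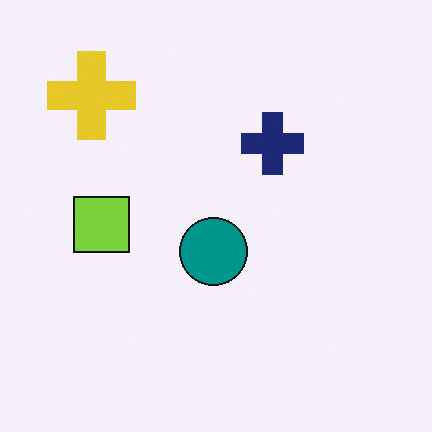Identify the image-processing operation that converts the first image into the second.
The transformation is: flipped vertically (top ↔ bottom).

The yellow cross is in the bottom-left of the first image and the top-left of the second — shapes on opposite sides of the horizontal midline have swapped in a mirror flip.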